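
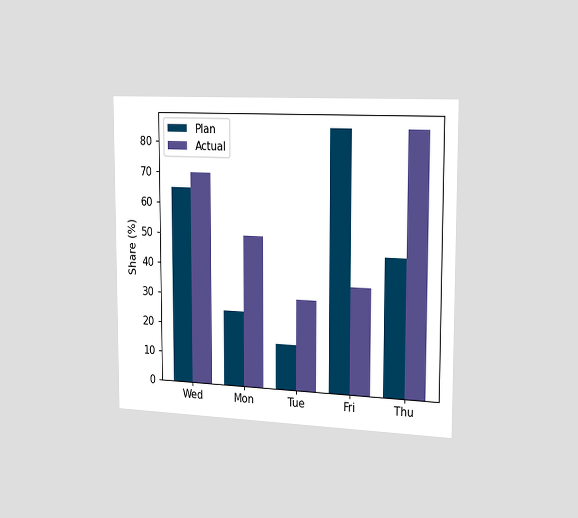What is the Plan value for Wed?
The chart is viewed slightly from the right. The Plan bar at Wed reaches 65% on the y-axis.

65%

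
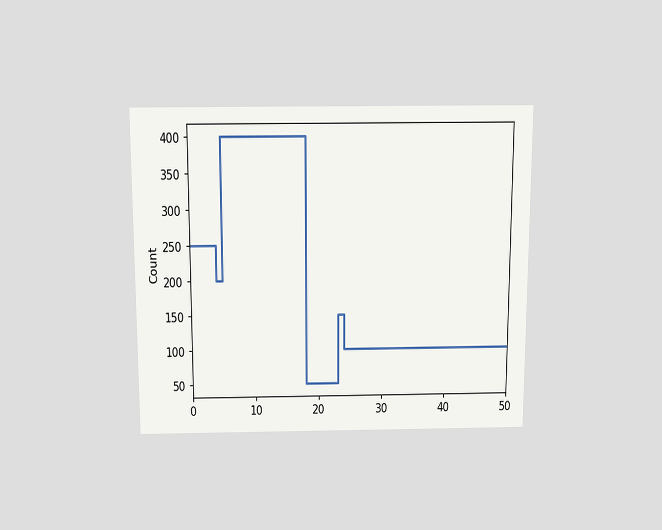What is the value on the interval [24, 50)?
100

The chart is viewed slightly from above. On [24, 50) the step sits at 100.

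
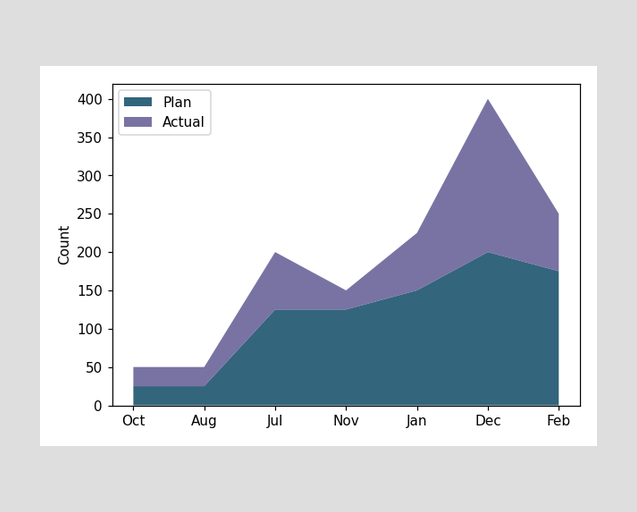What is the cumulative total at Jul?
200

The stacked total at Jul reaches 200.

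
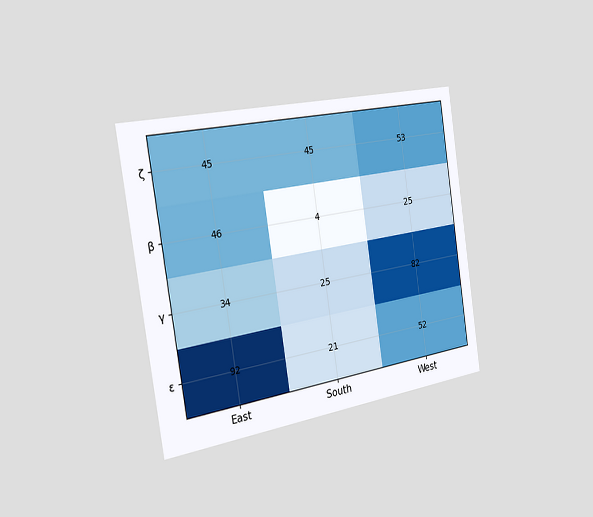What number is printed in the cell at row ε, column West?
52

The chart is tilted about 9° counter-clockwise and viewed slightly from the left. The (ε, West) cell reads 52.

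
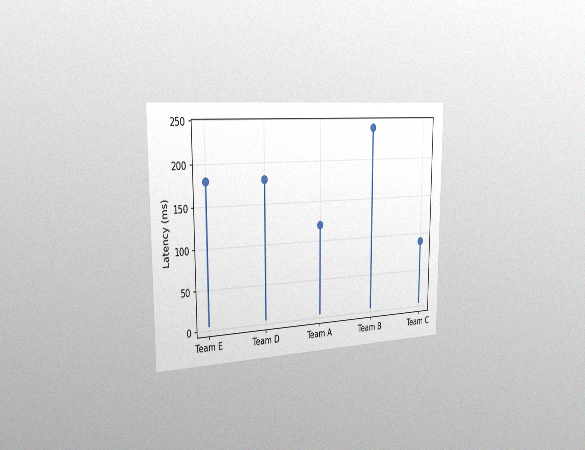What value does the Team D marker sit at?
The chart is viewed slightly from the left, with some photo noise. The Team D marker sits at 180ms.

180ms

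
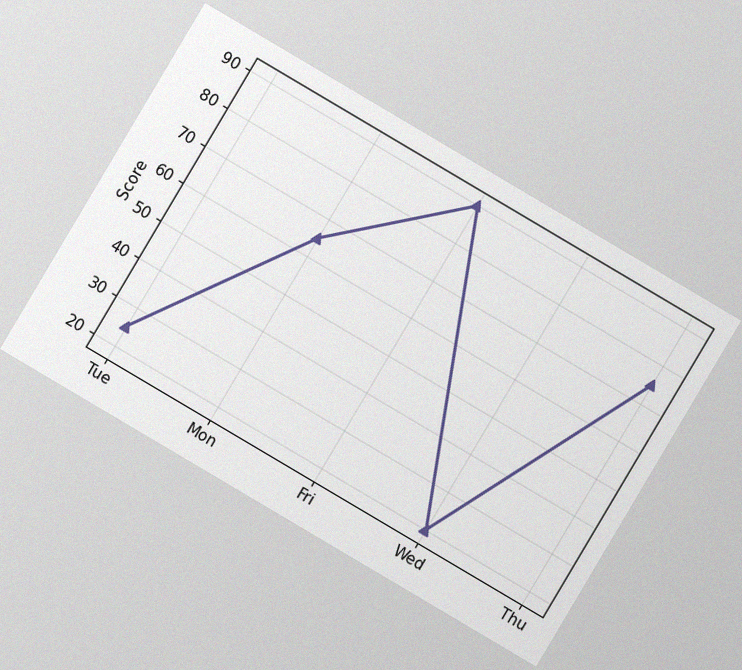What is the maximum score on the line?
The chart is tilted about 31° clockwise, with some photo noise. The highest point is at Fri, and reading across to the y-axis gives 90.

90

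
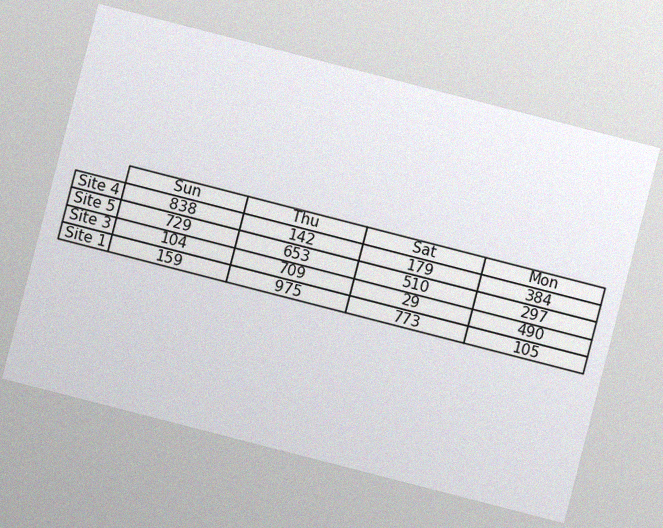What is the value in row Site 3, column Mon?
The chart is tilted about 14° clockwise, with some photo noise. The (Site 3, Mon) cell reads 490.

490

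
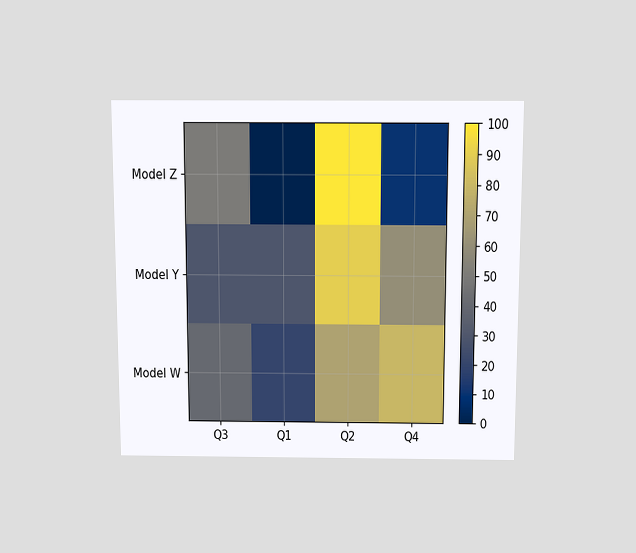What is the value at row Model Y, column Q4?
60

The chart is viewed slightly from above. Matching cell (Model Y, Q4) against the colorbar gives 60.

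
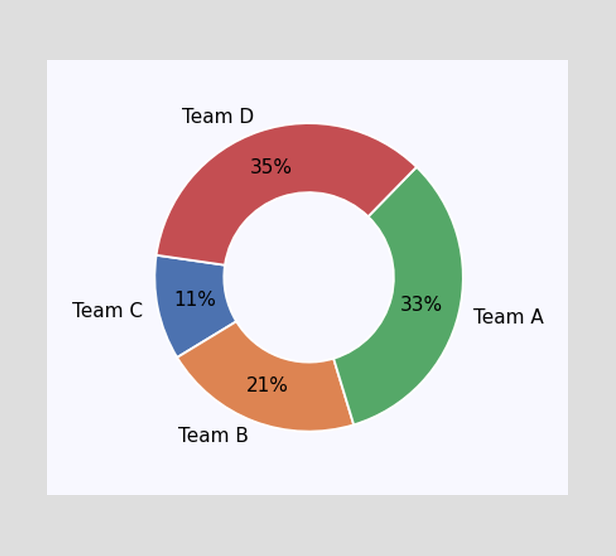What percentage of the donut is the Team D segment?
35%

The Team D segment takes up 35% of the ring.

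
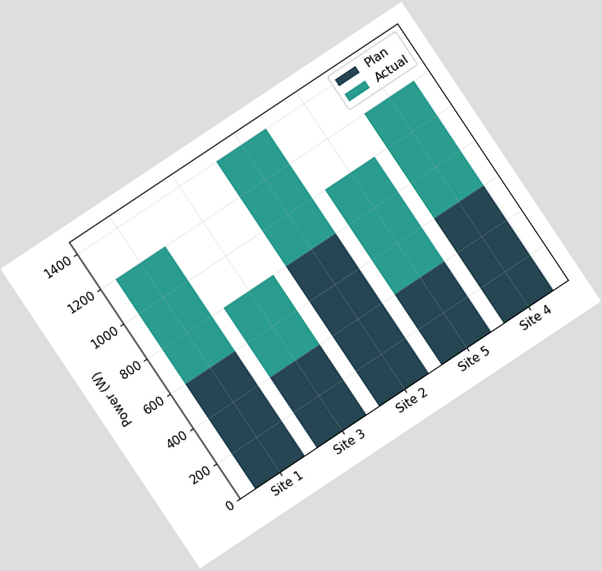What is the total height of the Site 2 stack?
1400W

The chart is tilted about 34° counter-clockwise. The Site 2 stack's top reaches 1400W on the y-axis.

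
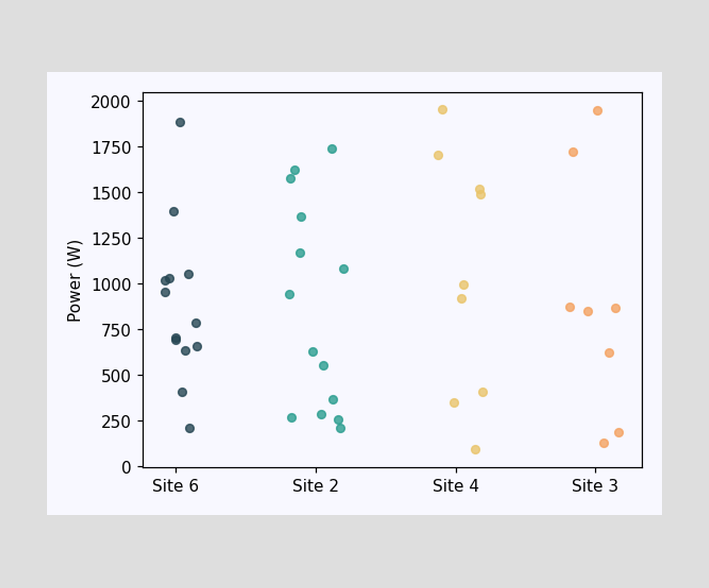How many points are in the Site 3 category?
Counting the markers in the Site 3 column gives 8.

8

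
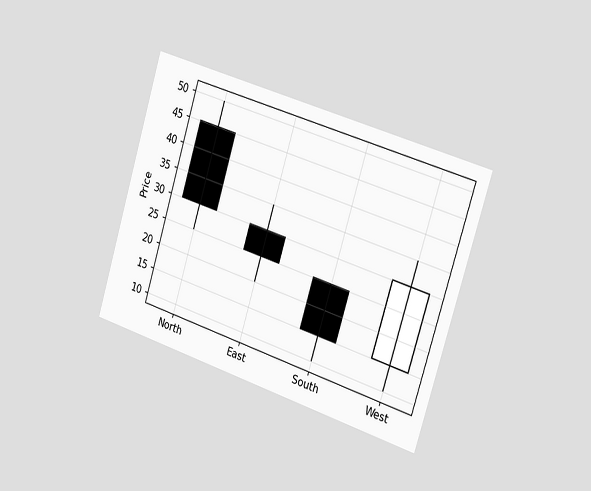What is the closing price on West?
30

The chart is tilted about 17° clockwise and viewed slightly from the right. The West candle closes at 30.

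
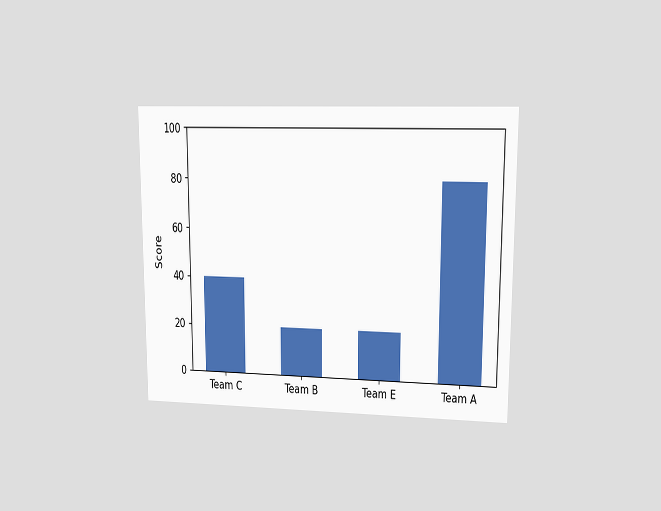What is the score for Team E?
The chart is viewed at a slight angle. Reading along the chart's y-axis, the Team E bar reaches 20.

20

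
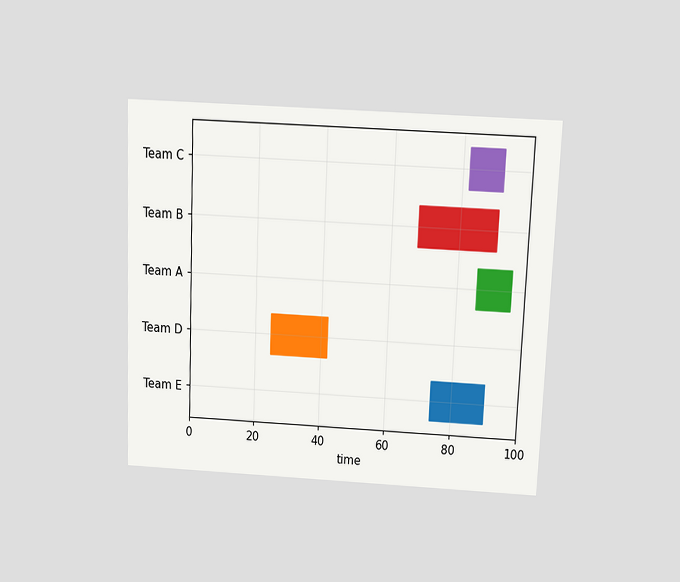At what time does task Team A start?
86

The chart is tilted about 2° clockwise and viewed slightly from above. The Team A bar begins at t=86.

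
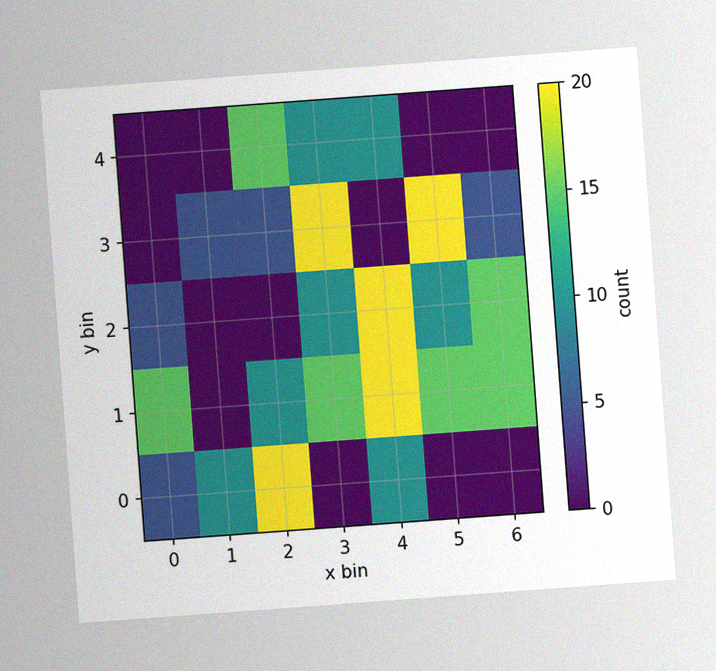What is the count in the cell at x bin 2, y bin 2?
The chart is tilted about 4° counter-clockwise, with some photo noise. Matching the cell (2, 2) against the colorbar gives 0.

0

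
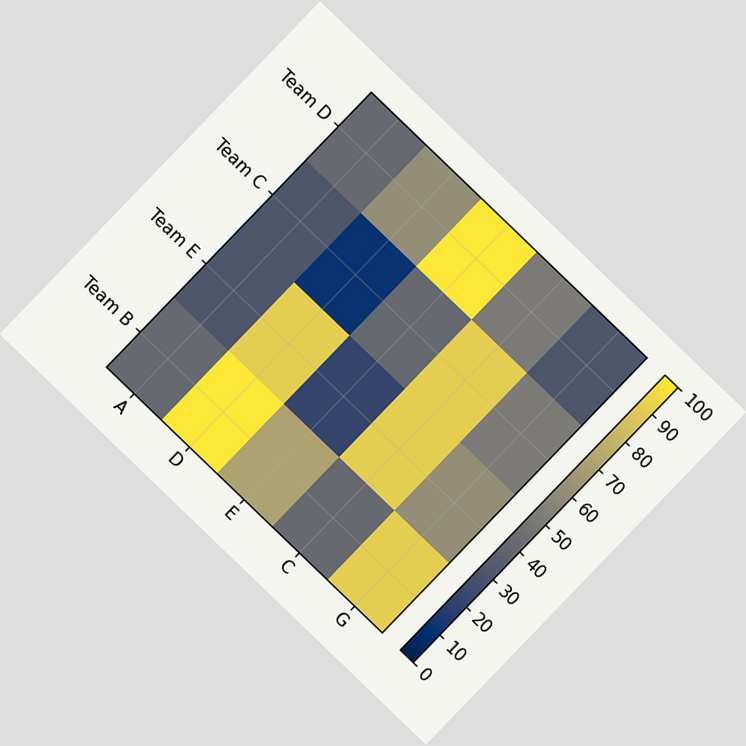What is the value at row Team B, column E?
The chart is tilted about 44° clockwise. Matching cell (Team B, E) against the colorbar gives 70.

70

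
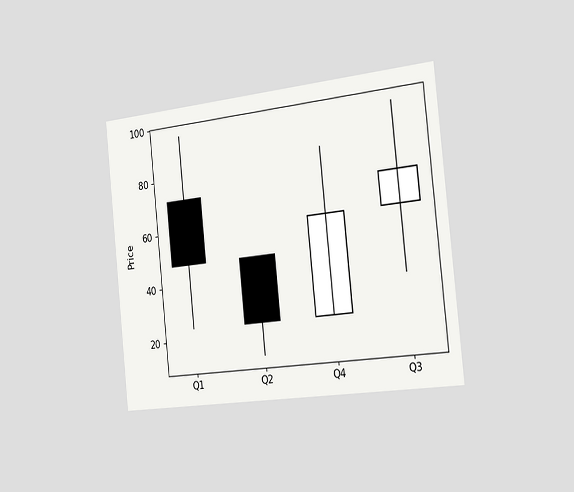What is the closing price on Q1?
The chart is tilted about 6° counter-clockwise and viewed slightly from the right. The Q1 candle closes at 48.

48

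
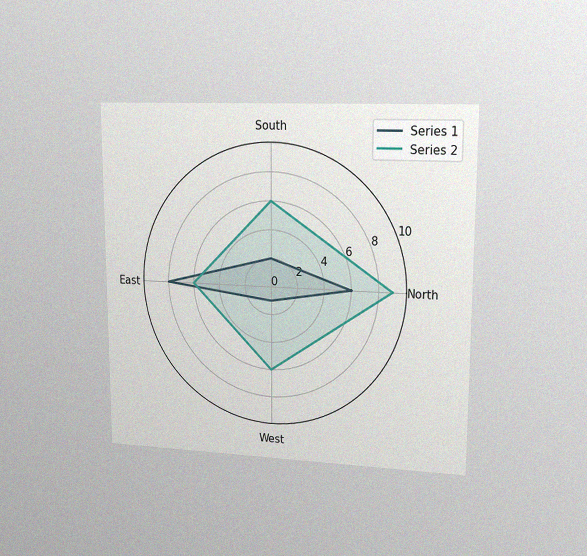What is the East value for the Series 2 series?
The chart is viewed slightly from the right, with some photo noise. On the East axis, Series 2 reaches 6.

6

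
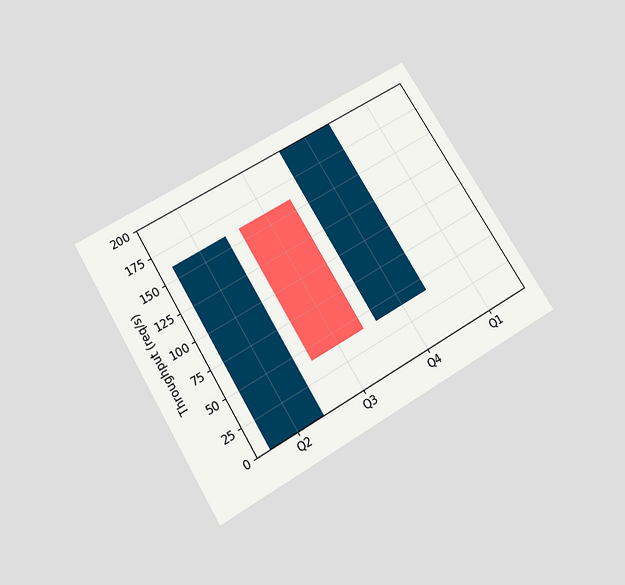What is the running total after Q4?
200req/s

The chart is tilted about 31° counter-clockwise and viewed slightly from below. After Q4 the running total reaches 200req/s.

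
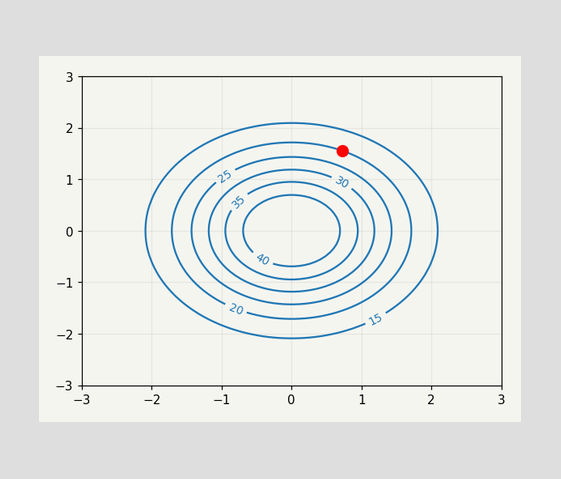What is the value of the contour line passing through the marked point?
20

The marked point sits on the contour labelled 20.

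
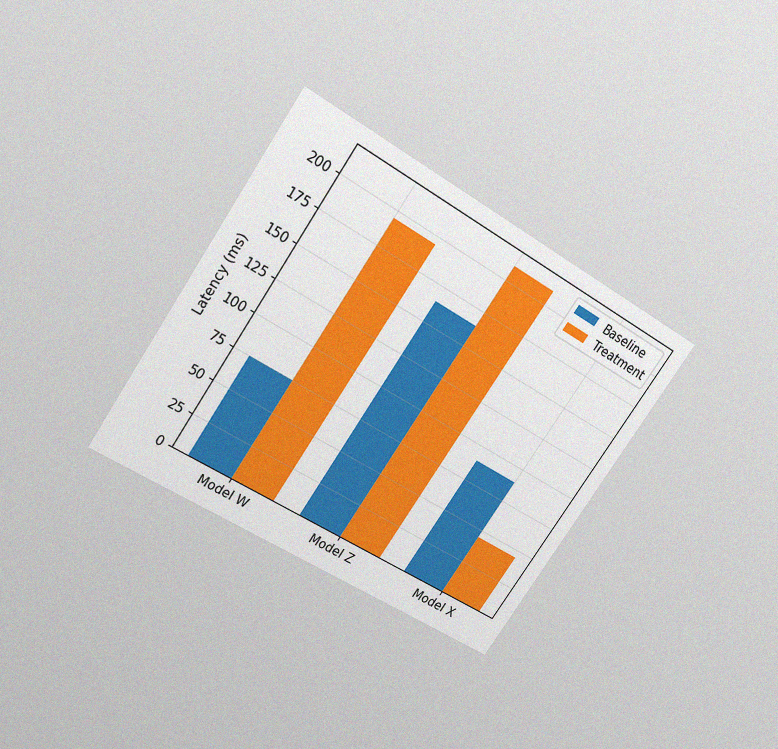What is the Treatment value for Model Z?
210ms

The chart is tilted about 34° clockwise and viewed slightly from above, with some photo noise. The Treatment bar at Model Z reaches 210ms on the y-axis.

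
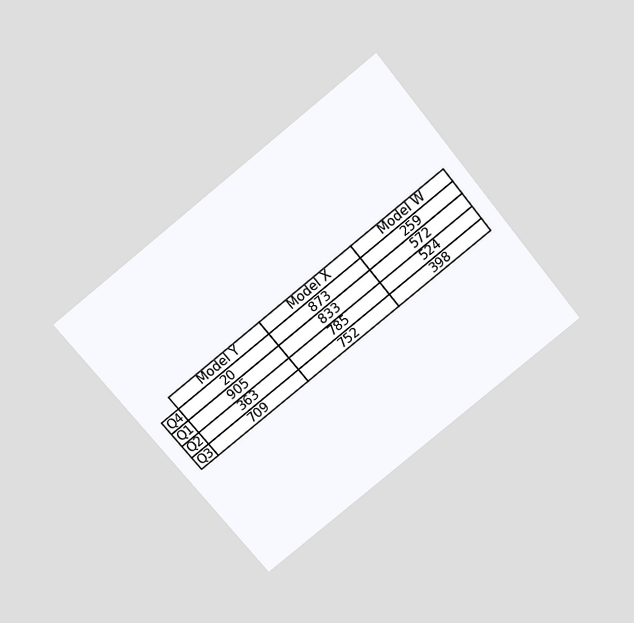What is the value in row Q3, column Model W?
The chart is tilted about 39° counter-clockwise and viewed slightly from above. The (Q3, Model W) cell reads 398.

398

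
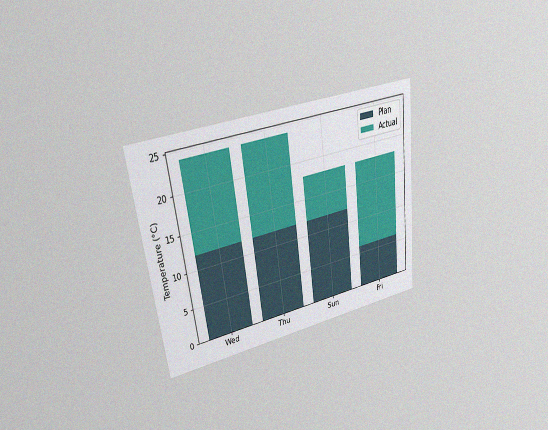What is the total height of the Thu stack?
The chart is tilted about 7° counter-clockwise and viewed at a slight angle, with some photo noise. The Thu stack's top reaches 24°C on the y-axis.

24°C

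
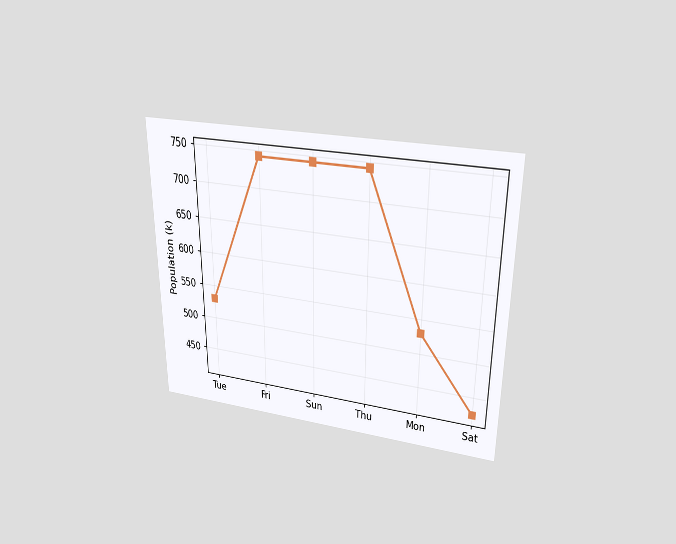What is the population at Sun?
742k

The chart is viewed slightly from above. At Sun, the line is at 742k.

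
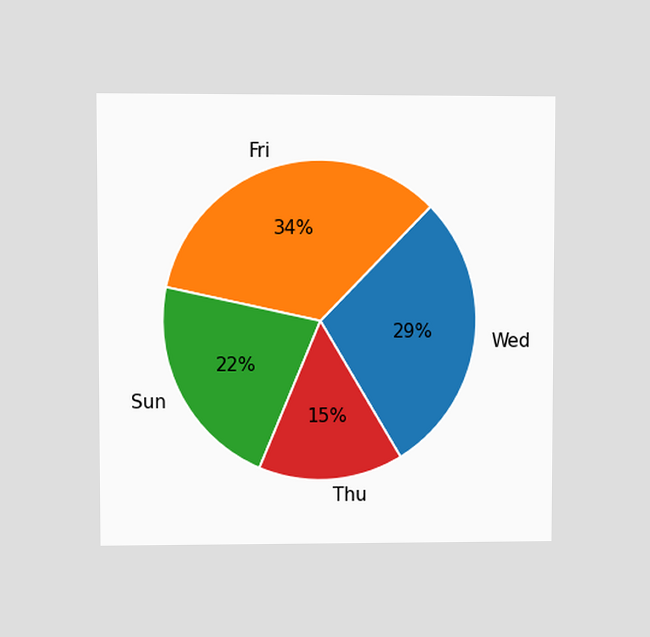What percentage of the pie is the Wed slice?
29%

The chart is viewed at a slight angle. The Wed slice takes up 29% of the pie.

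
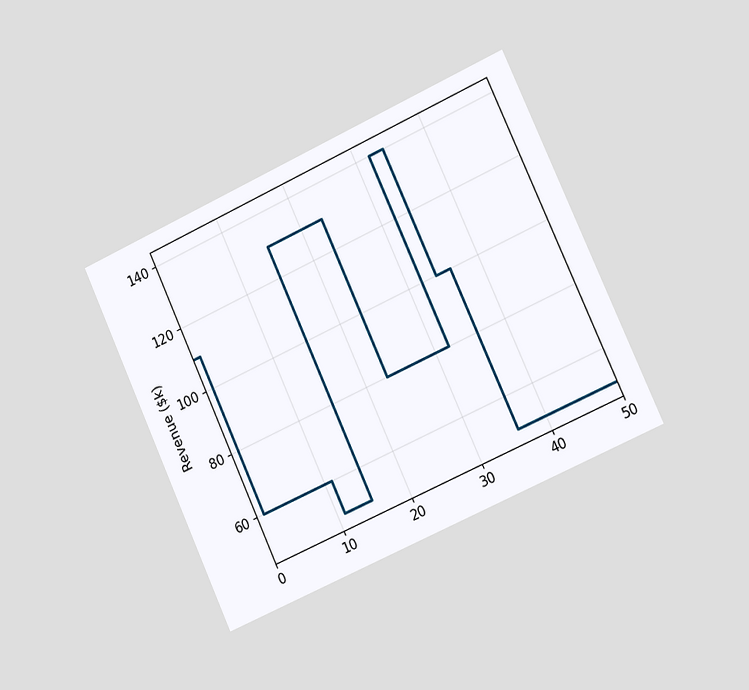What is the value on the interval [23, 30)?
$80k

The chart is tilted about 24° counter-clockwise and viewed slightly from the right. On [23, 30) the step sits at $80k.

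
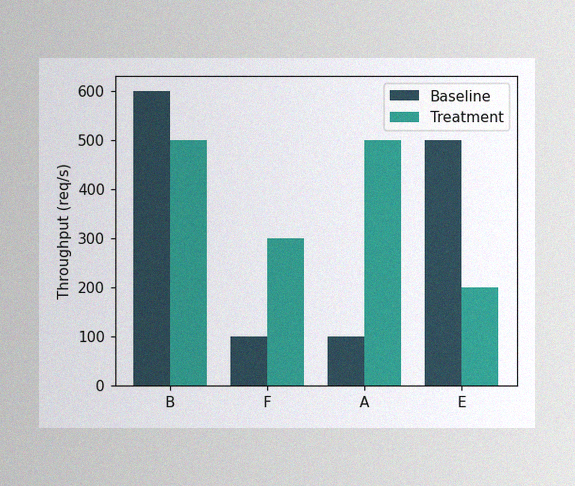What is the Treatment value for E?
200req/s

The image has some photo noise and uneven lighting. The Treatment bar at E reaches 200req/s on the y-axis.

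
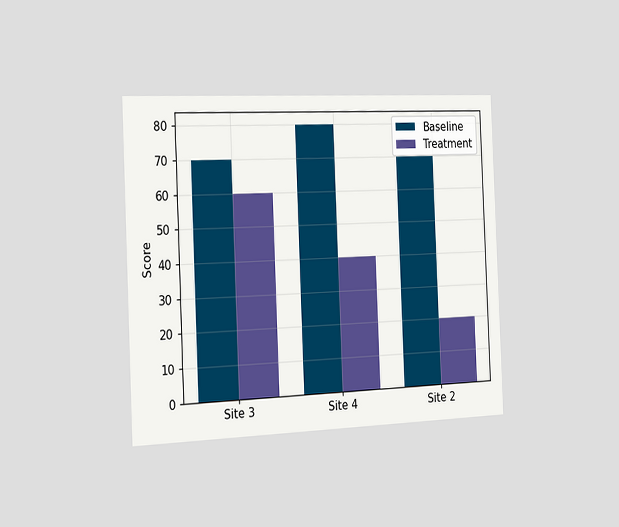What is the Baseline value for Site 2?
70

The chart is tilted about 2° counter-clockwise and viewed slightly from the left. The Baseline bar at Site 2 reaches 70 on the y-axis.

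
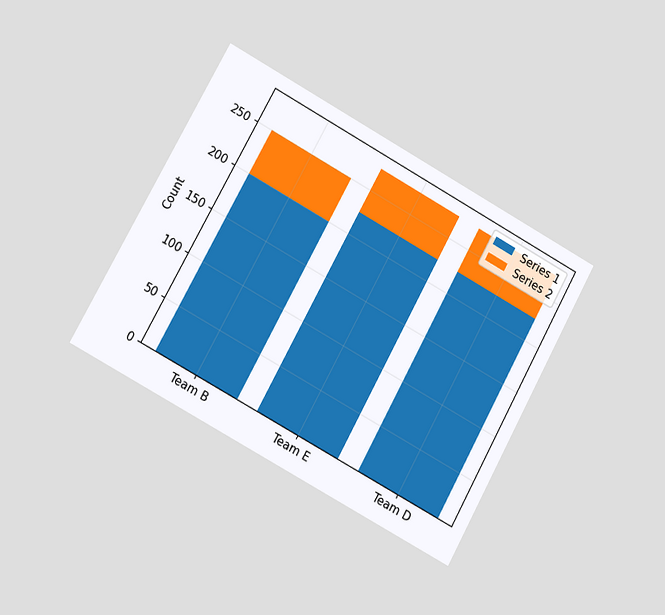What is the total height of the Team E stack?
The chart is tilted about 29° clockwise and viewed at a slight angle. The Team E stack's top reaches 275 on the y-axis.

275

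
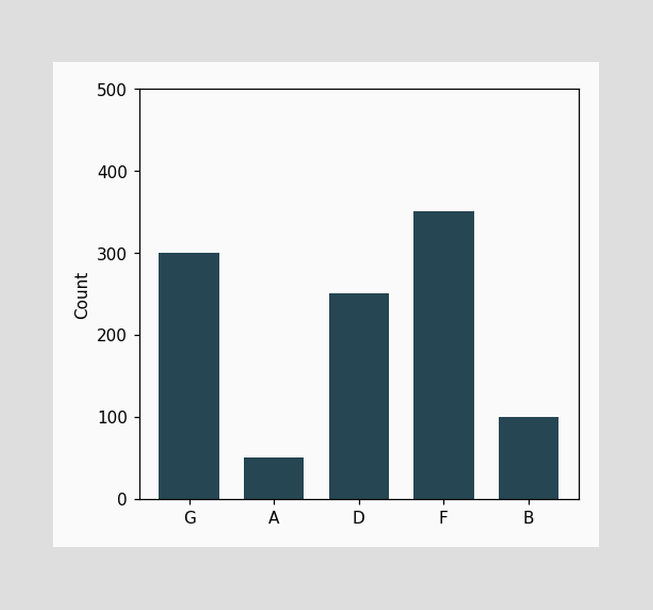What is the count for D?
250

Reading along the chart's y-axis, the D bar reaches 250.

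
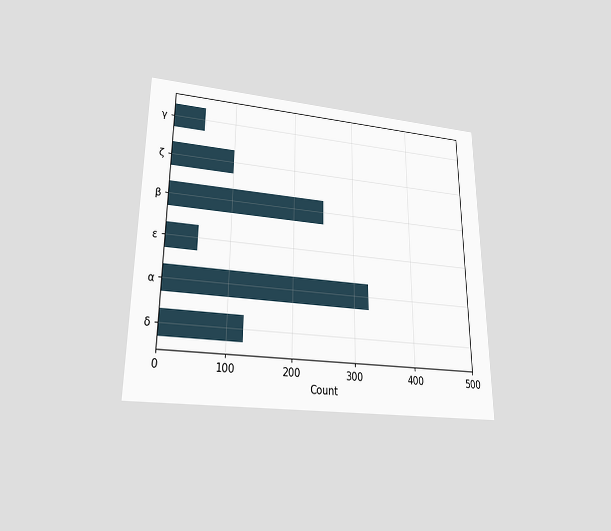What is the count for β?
250

The chart is viewed slightly from below. Reading along the chart's x-axis, the β bar reaches 250.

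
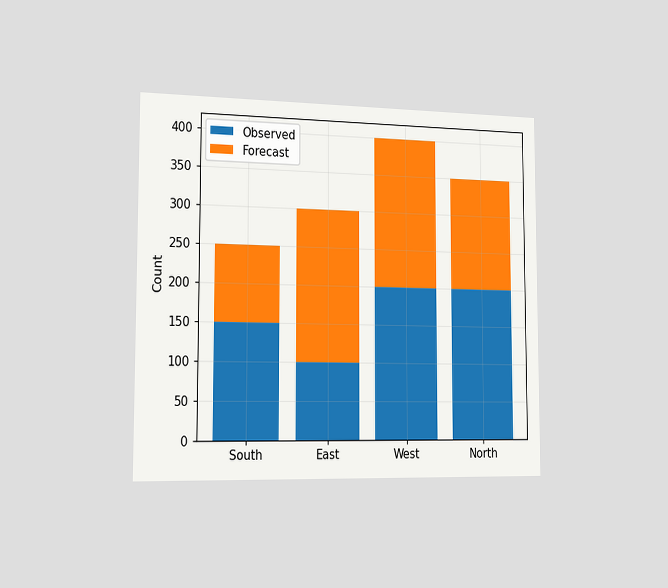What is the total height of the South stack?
250

The chart is viewed slightly from the left. The South stack's top reaches 250 on the y-axis.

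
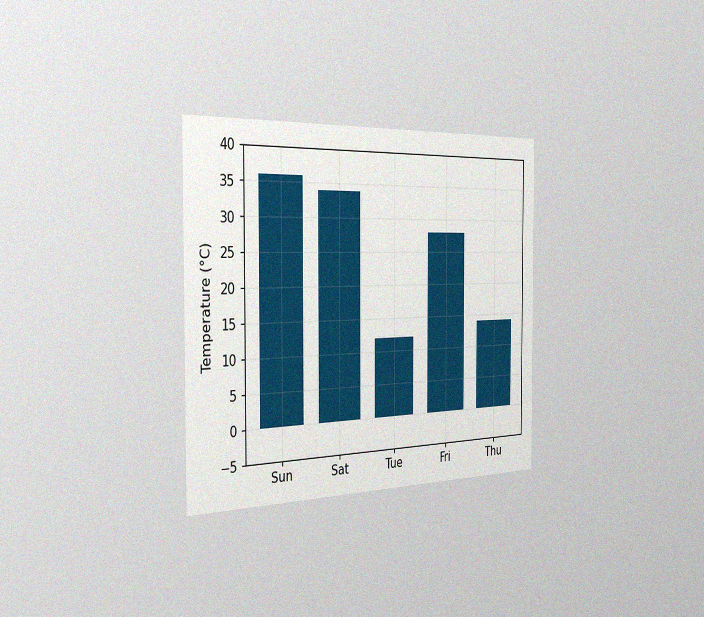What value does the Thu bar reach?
The chart is viewed slightly from the left, with some photo noise. Reading along the chart's y-axis, the Thu bar reaches 14°C.

14°C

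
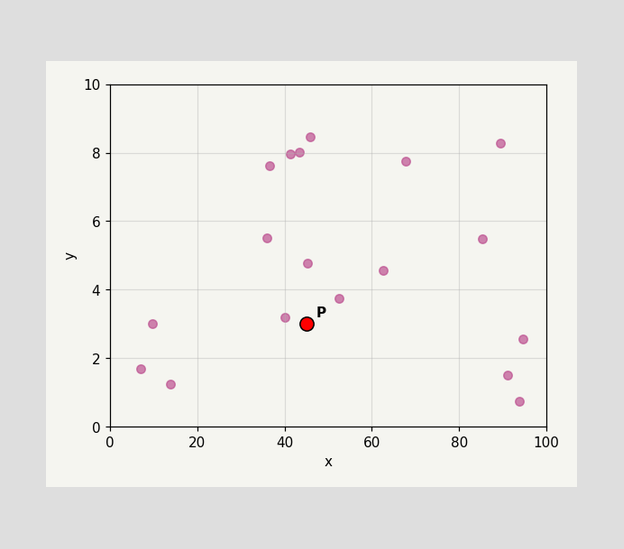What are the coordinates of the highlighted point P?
Following the gridlines from P to each axis, P sits at (45, 3).

(45, 3)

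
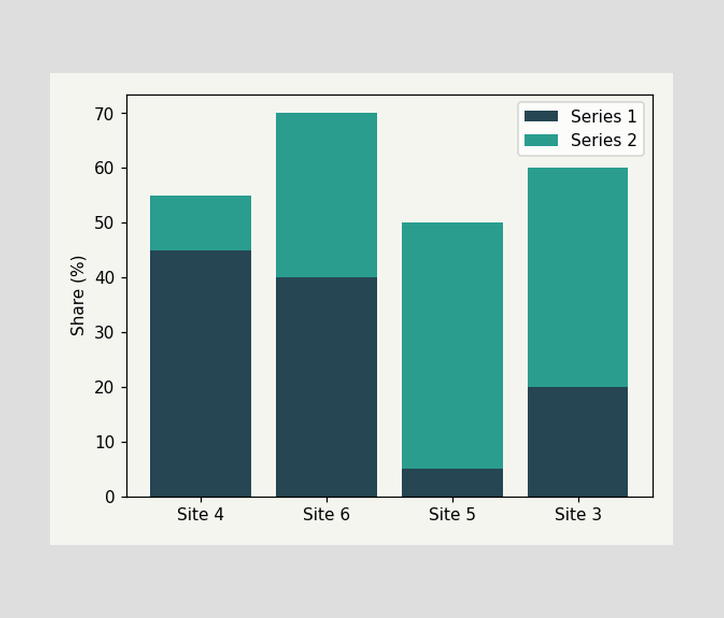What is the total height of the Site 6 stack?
70%

The Site 6 stack's top reaches 70% on the y-axis.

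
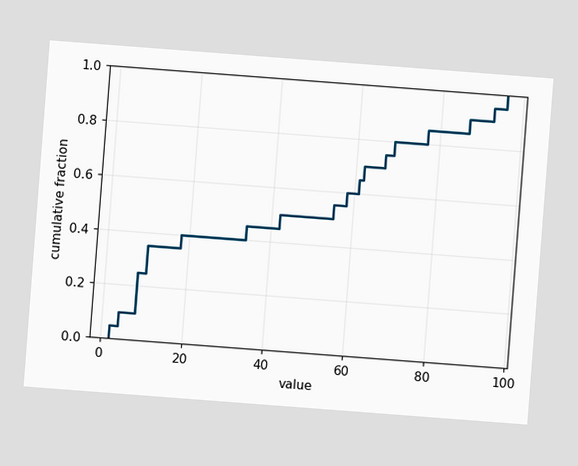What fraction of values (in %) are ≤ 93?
The chart is tilted about 4° clockwise. At x=93 the ECDF step is at 95%.

95%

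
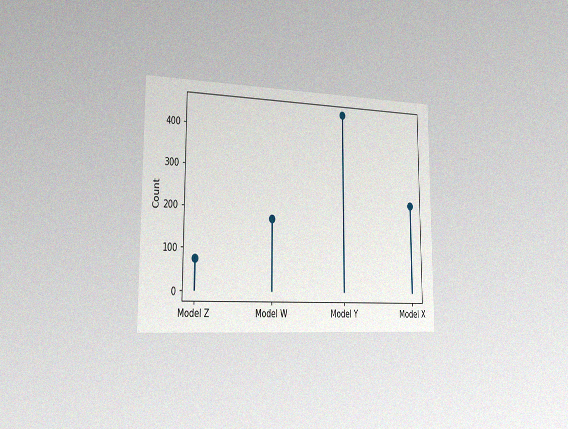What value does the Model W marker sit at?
The chart is viewed slightly from the left, with some photo noise. The Model W marker sits at 175.

175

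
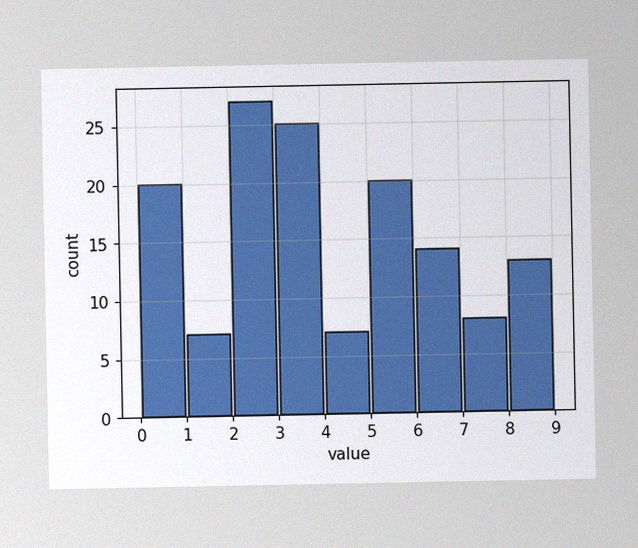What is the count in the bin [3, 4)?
The image has some photo noise and uneven lighting. The [3, 4) bin has height 25.

25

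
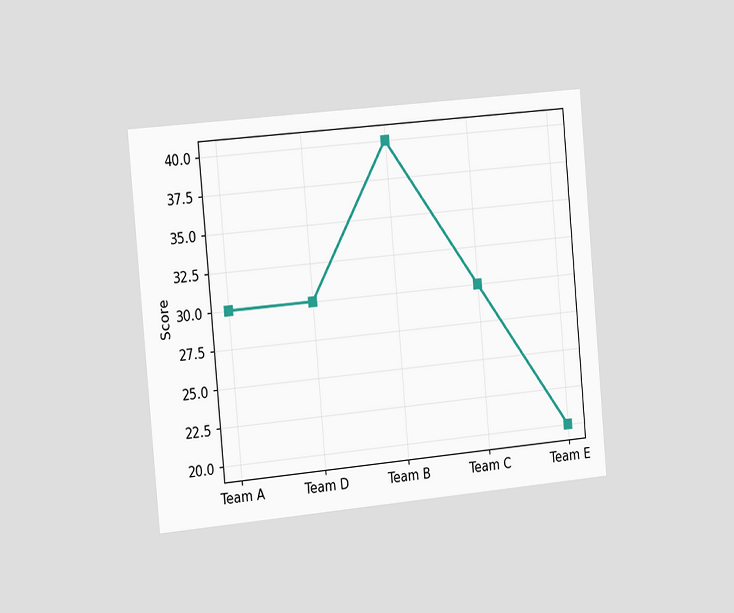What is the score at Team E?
20

The chart is tilted about 5° counter-clockwise and viewed slightly from the left. At Team E, the line is at 20.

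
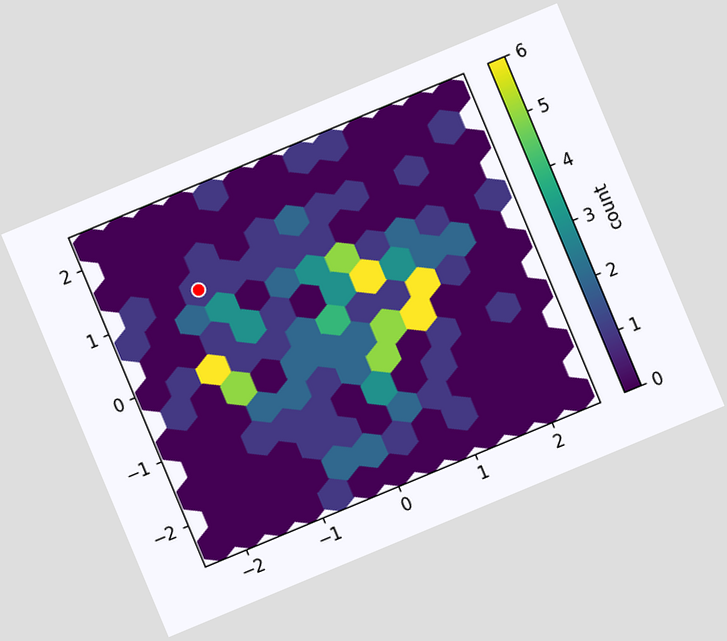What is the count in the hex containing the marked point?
1

The chart is tilted about 23° counter-clockwise. The marked hex reads 1 on the colorbar.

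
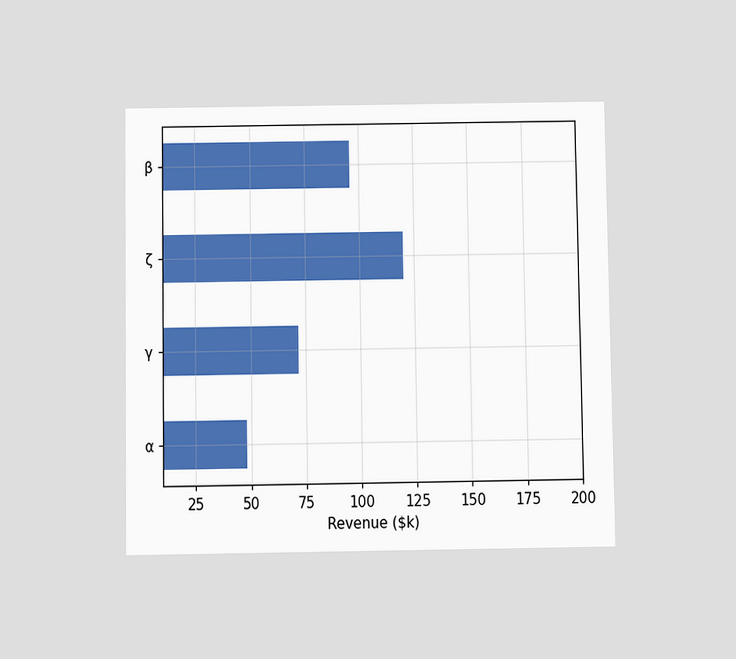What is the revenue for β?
$96k

The chart is viewed slightly from below. Reading along the chart's x-axis, the β bar reaches $96k.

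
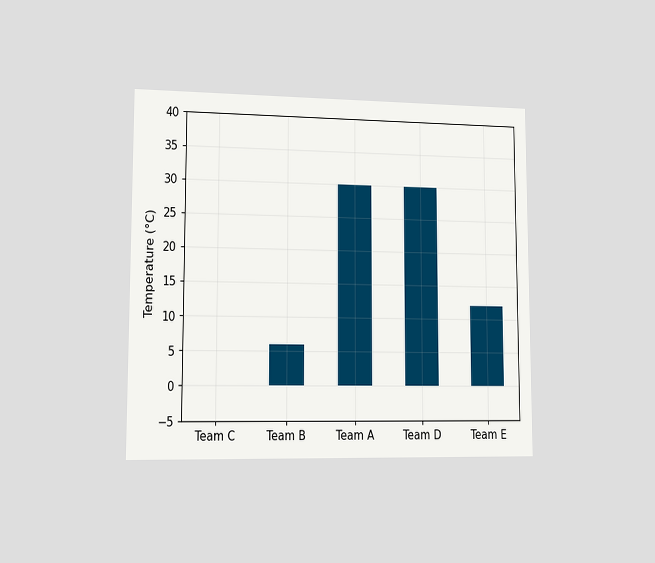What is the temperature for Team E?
12°C

The chart is viewed slightly from the left. Reading along the chart's y-axis, the Team E bar reaches 12°C.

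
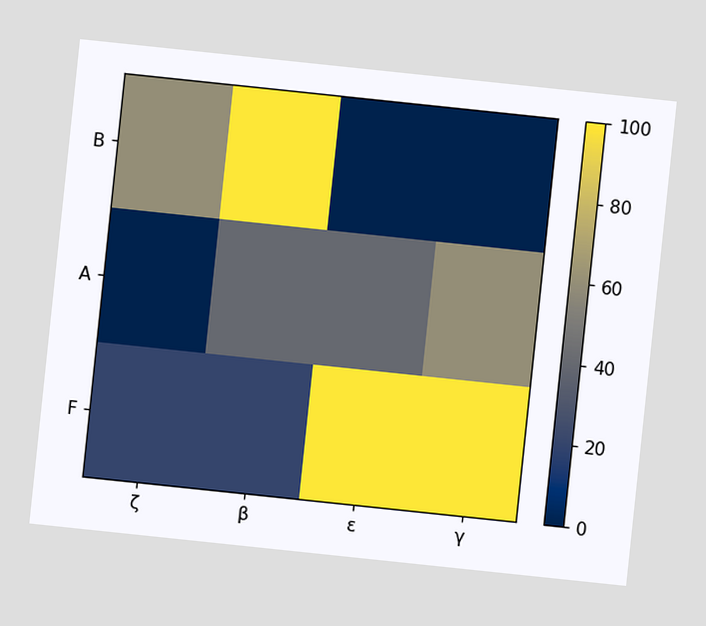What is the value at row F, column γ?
100

The chart is tilted about 6° clockwise. Matching cell (F, γ) against the colorbar gives 100.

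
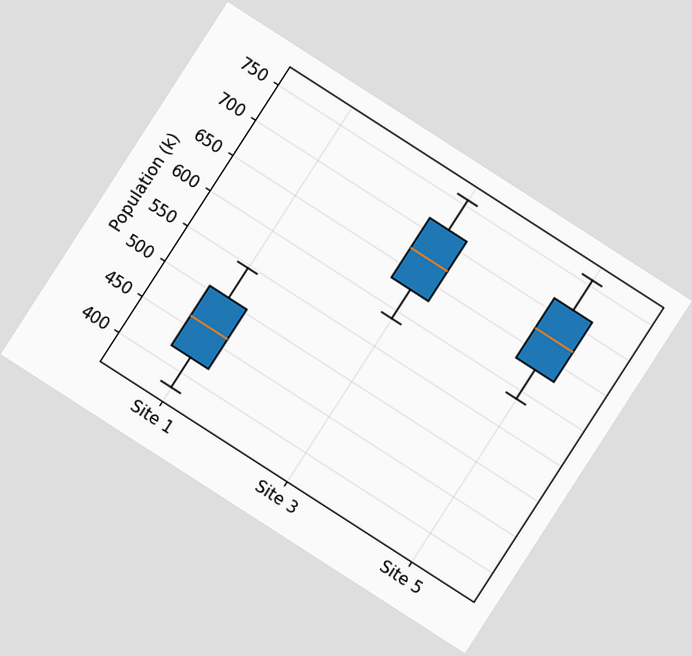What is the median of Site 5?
672k

The chart is tilted about 33° clockwise. The median line in the Site 5 box sits at 672k.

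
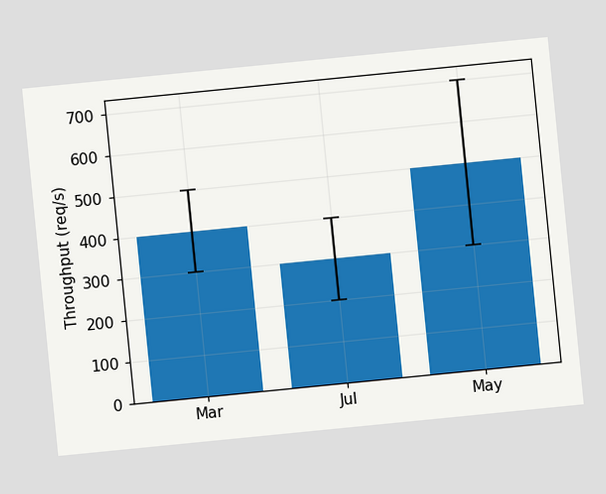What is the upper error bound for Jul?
The chart is tilted about 6° counter-clockwise. The Jul bar's upper whisker reaches 400req/s.

400req/s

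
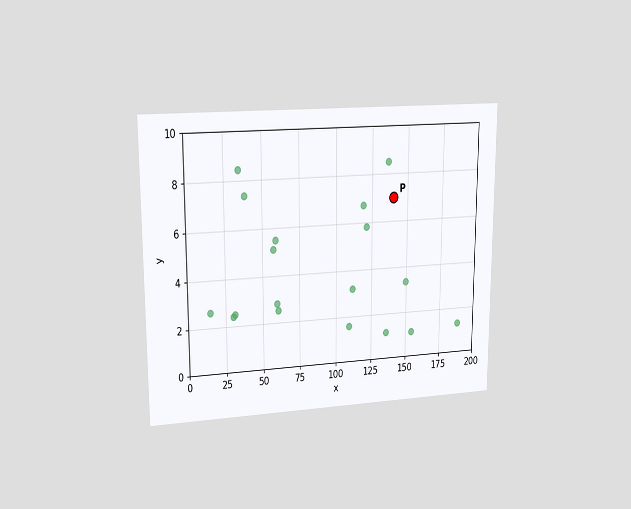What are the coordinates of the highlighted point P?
(140, 7)

The chart is viewed at a slight angle. Following the gridlines from P to each axis, P sits at (140, 7).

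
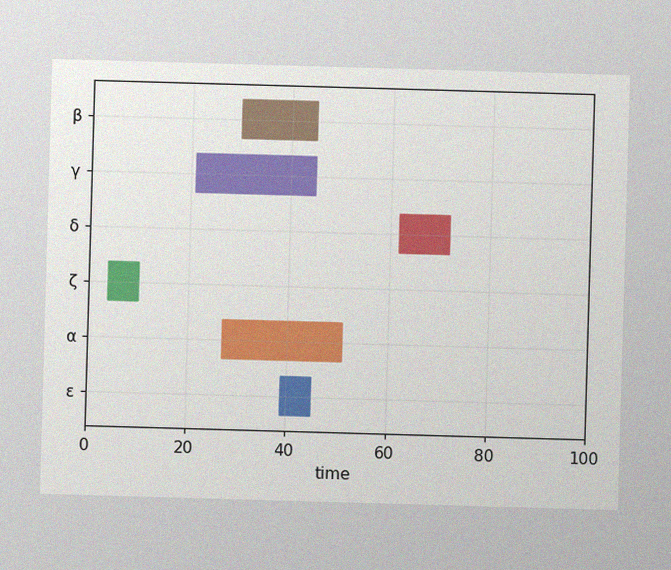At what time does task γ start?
The image has some photo noise and uneven lighting. The γ bar begins at t=21.

21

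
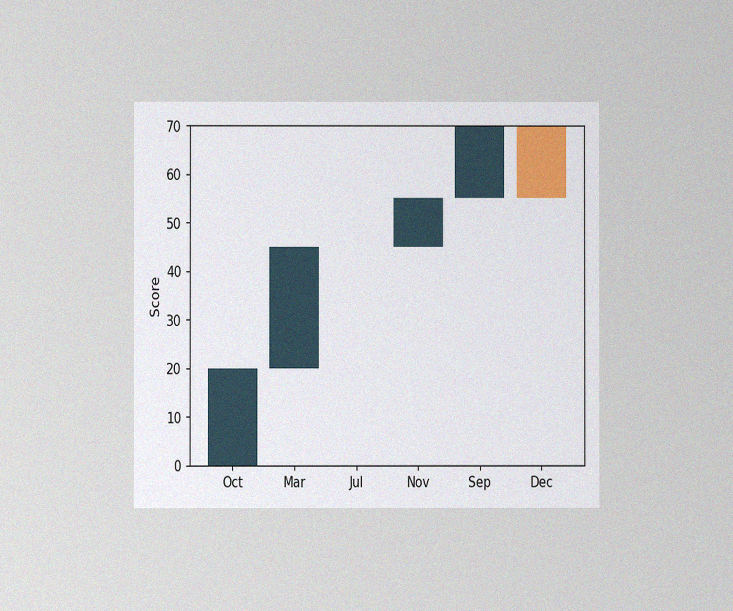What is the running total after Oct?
20

The chart is viewed at a slight angle, with some photo noise. After Oct the running total reaches 20.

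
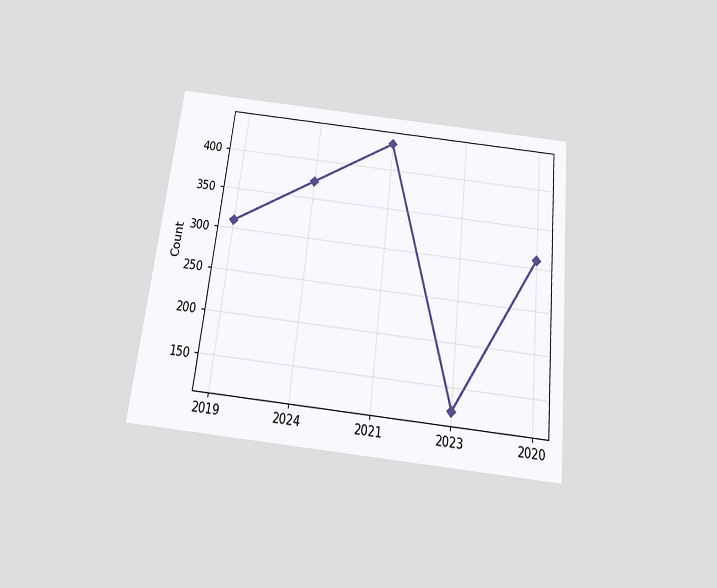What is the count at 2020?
The chart is tilted about 6° clockwise and viewed slightly from below. At 2020, the line is at 310.

310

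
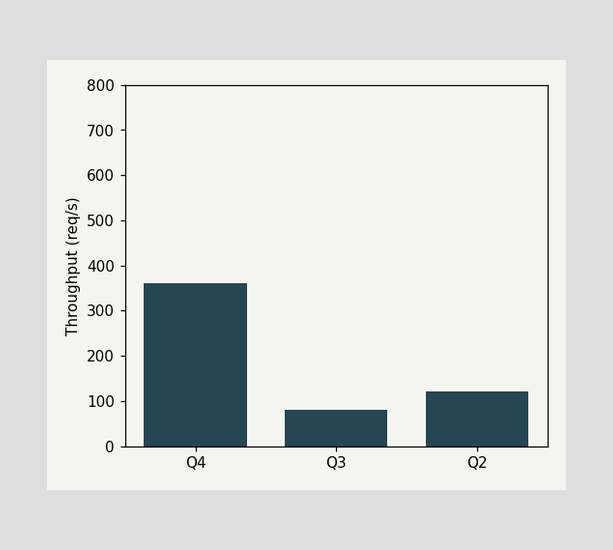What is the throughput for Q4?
360req/s

Reading along the chart's y-axis, the Q4 bar reaches 360req/s.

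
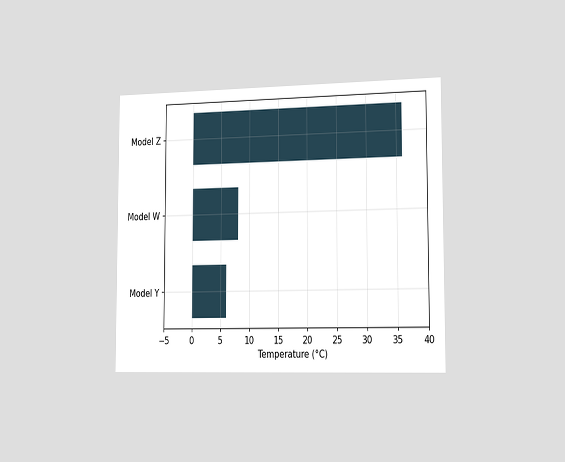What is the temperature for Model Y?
The chart is viewed slightly from the right. Reading along the chart's x-axis, the Model Y bar reaches 6°C.

6°C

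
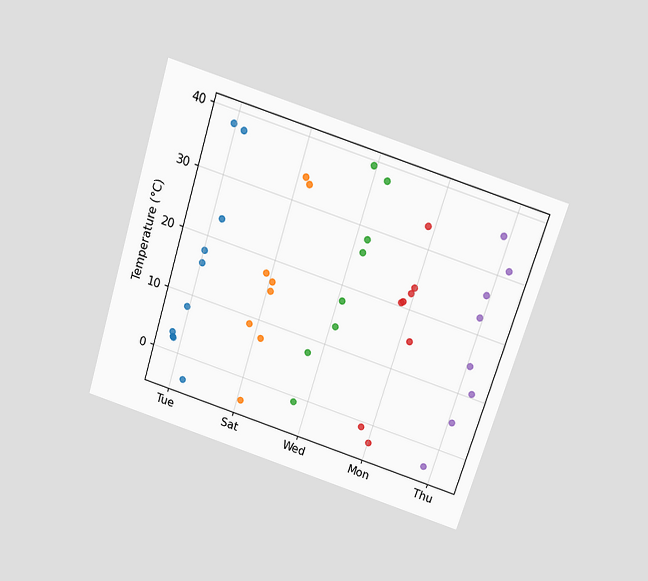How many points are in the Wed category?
8

The chart is tilted about 17° clockwise and viewed slightly from above. Counting the markers in the Wed column gives 8.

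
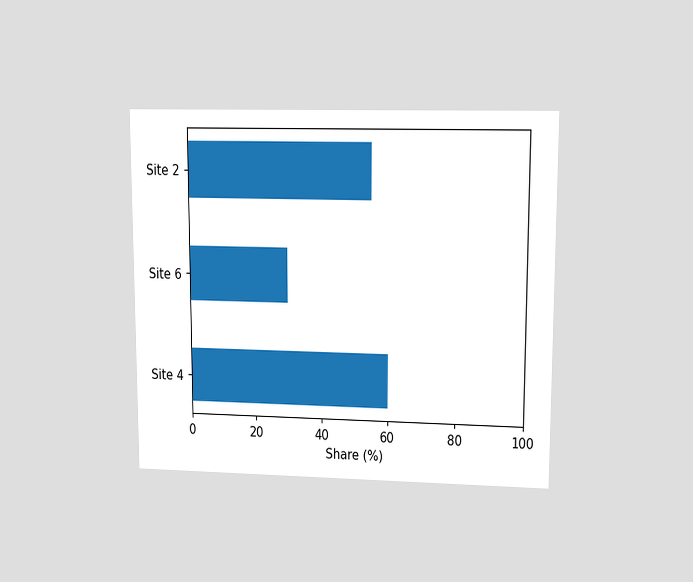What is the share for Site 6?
30%

The chart is viewed at a slight angle. Reading along the chart's x-axis, the Site 6 bar reaches 30%.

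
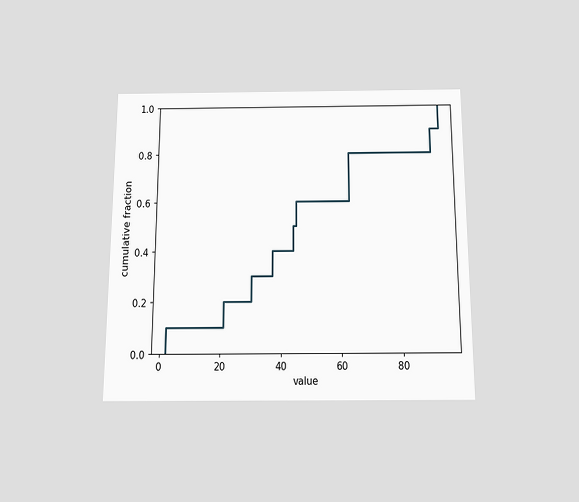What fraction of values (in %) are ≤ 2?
10%

The chart is viewed slightly from below. At x=2 the ECDF step is at 10%.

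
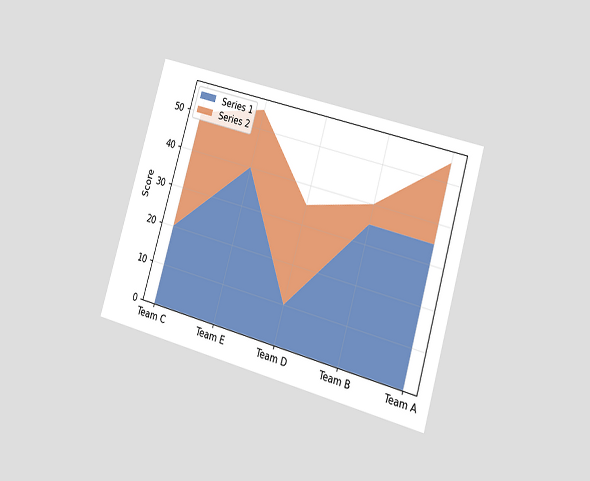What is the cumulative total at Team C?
50

The chart is tilted about 16° clockwise and viewed slightly from the right. The stacked total at Team C reaches 50.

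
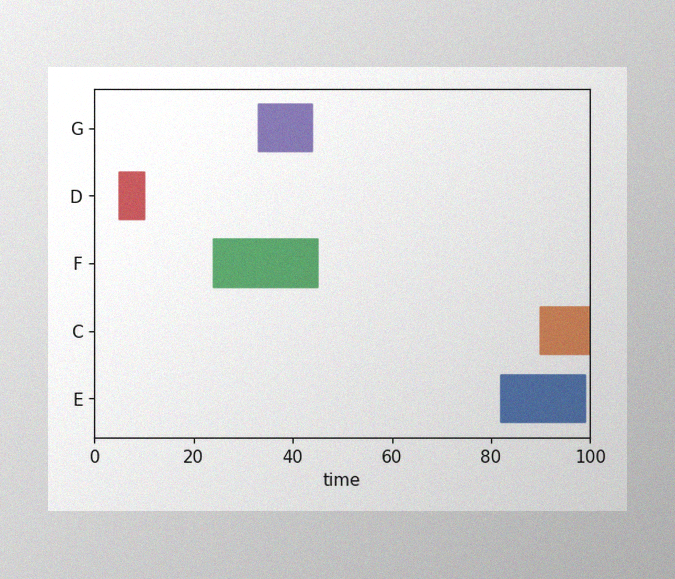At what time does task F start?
The image has some photo noise and uneven lighting. The F bar begins at t=24.

24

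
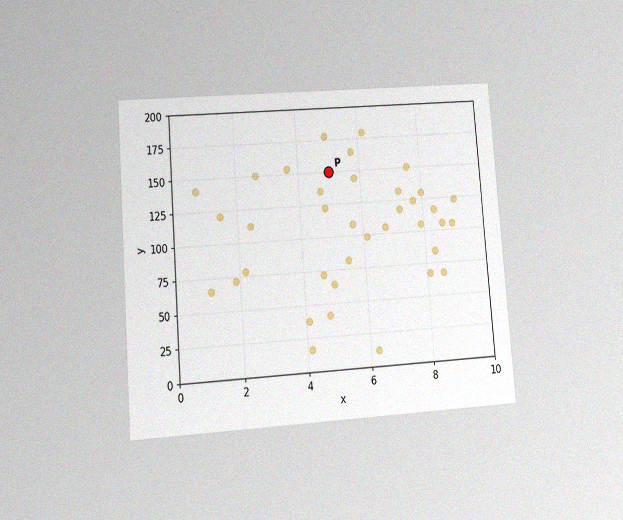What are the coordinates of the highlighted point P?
The chart is tilted about 4° counter-clockwise and viewed at a slight angle, with some photo noise. Following the gridlines from P to each axis, P sits at (5, 150).

(5, 150)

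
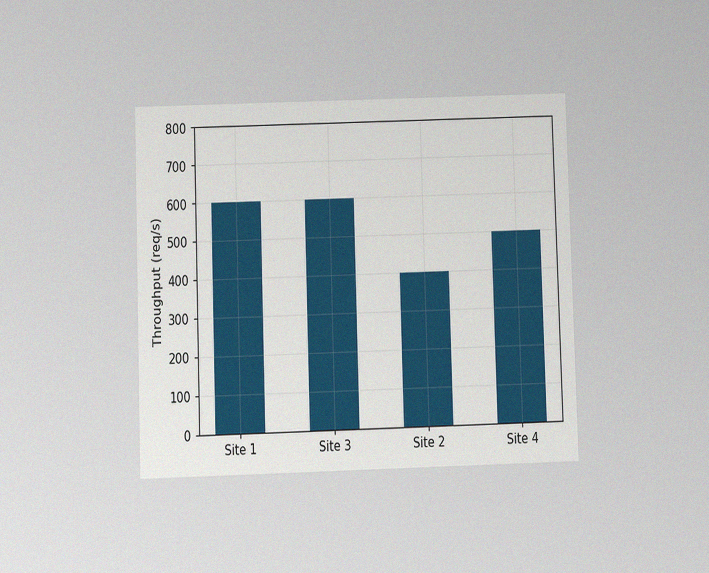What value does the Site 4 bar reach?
The chart is viewed slightly from below, with some photo noise. Reading along the chart's y-axis, the Site 4 bar reaches 500req/s.

500req/s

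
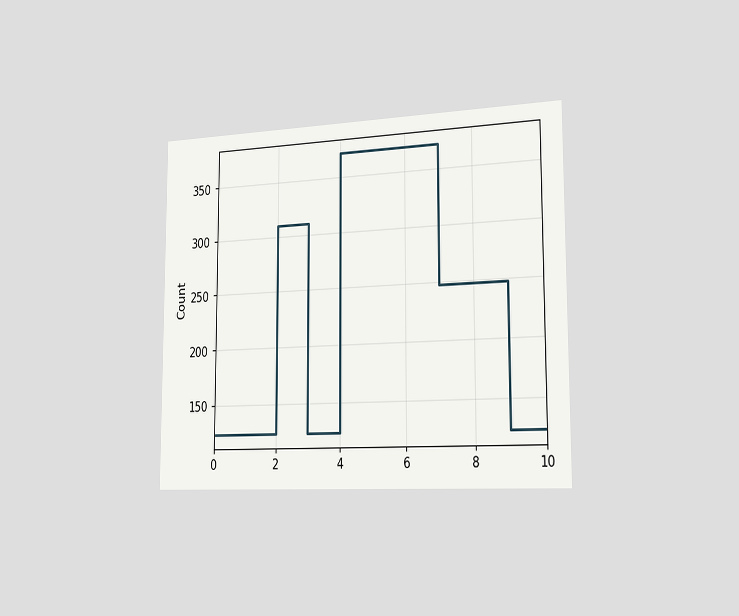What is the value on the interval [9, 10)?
The chart is viewed slightly from the right. On [9, 10) the step sits at 124.

124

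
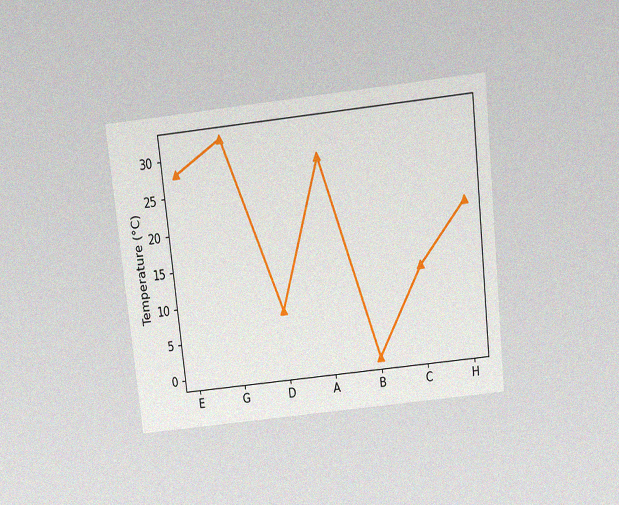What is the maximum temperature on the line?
32°C

The chart is tilted about 6° counter-clockwise and viewed slightly from above, with some photo noise. The highest point is at G, and reading across to the y-axis gives 32°C.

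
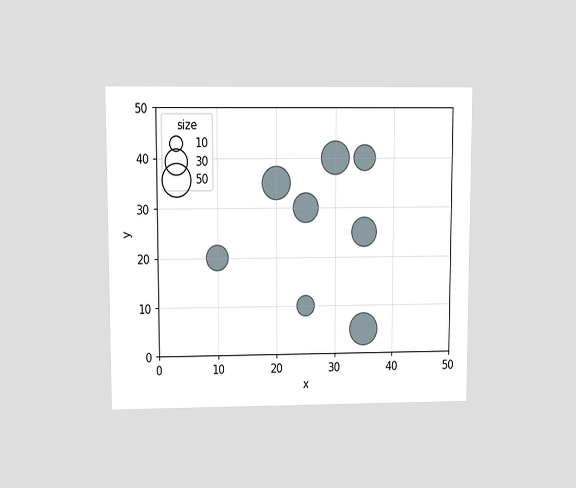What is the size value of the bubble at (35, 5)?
50

The chart is viewed at a slight angle. Matching the bubble at (35, 5) against the size legend gives 50.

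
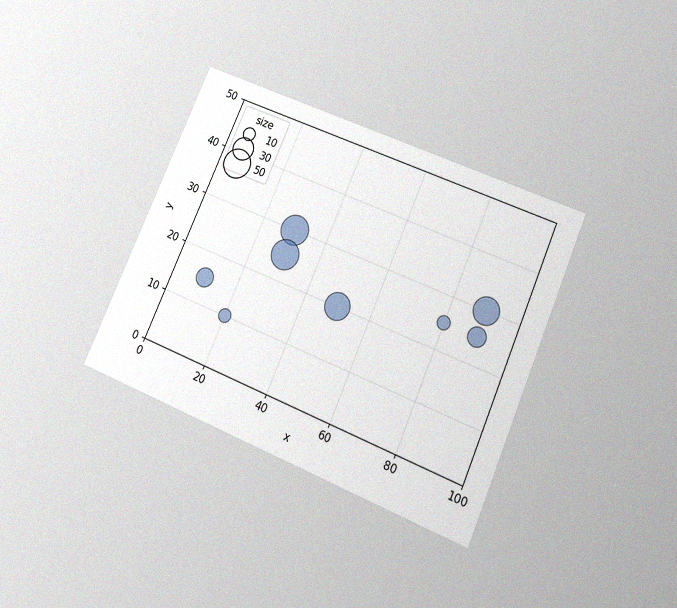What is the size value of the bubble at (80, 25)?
10

The chart is tilted about 23° clockwise and viewed slightly from below, with some photo noise. Matching the bubble at (80, 25) against the size legend gives 10.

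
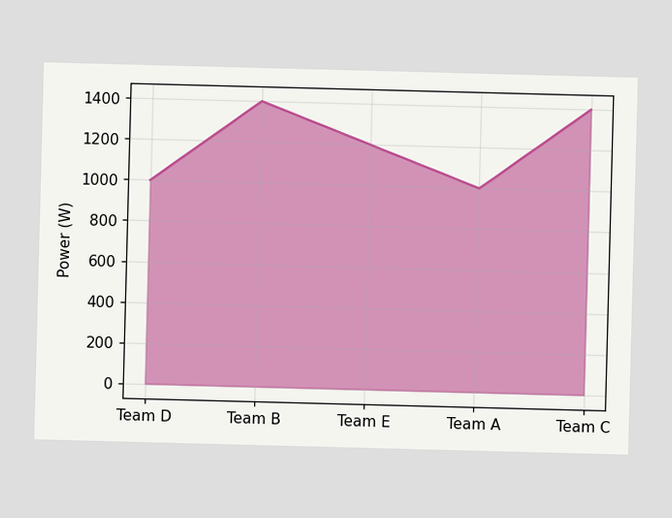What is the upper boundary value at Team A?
At Team A the upper boundary is at 1000W.

1000W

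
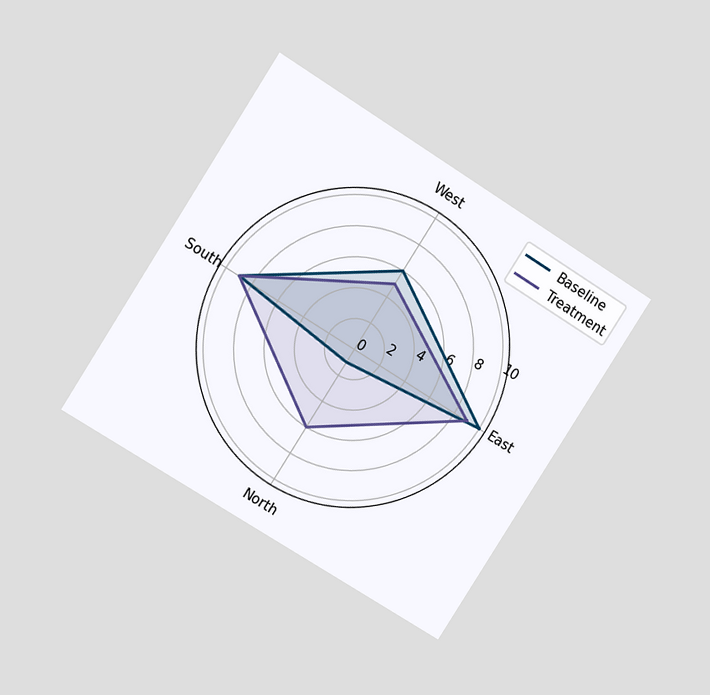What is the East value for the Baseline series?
The chart is tilted about 33° clockwise and viewed at a slight angle. On the East axis, Baseline reaches 10.

10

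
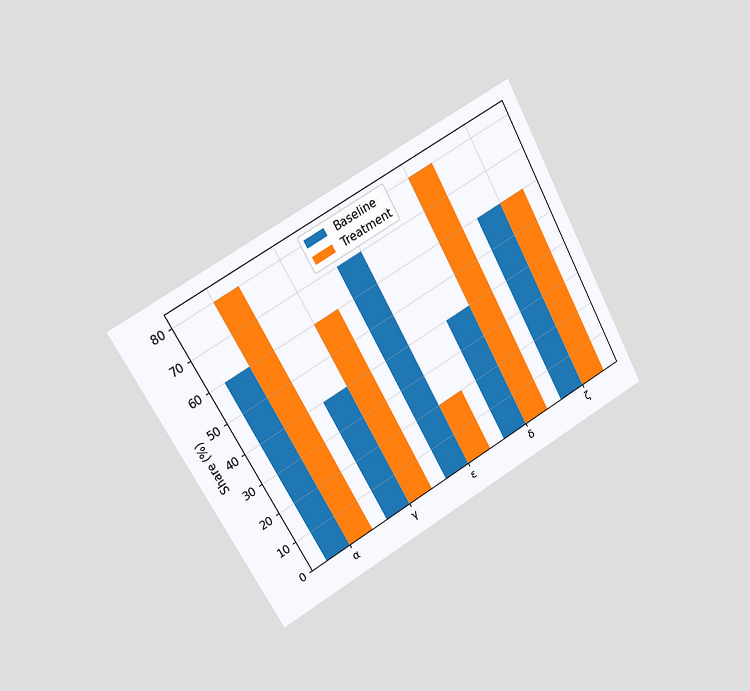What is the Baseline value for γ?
The chart is tilted about 29° counter-clockwise and viewed slightly from the left. The Baseline bar at γ reaches 40% on the y-axis.

40%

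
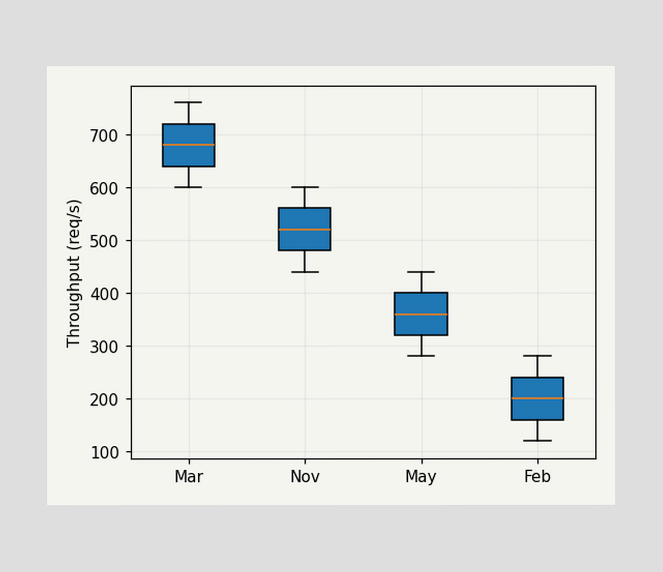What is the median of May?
The median line in the May box sits at 360req/s.

360req/s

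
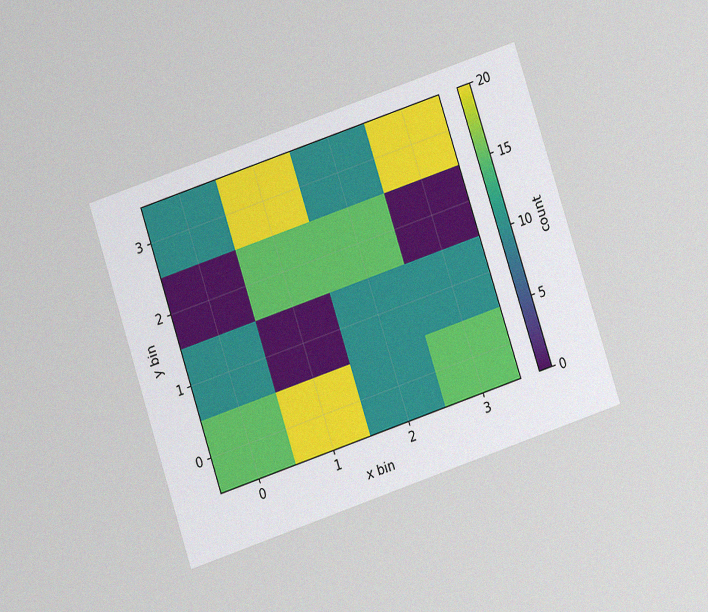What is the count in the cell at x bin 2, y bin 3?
The chart is tilted about 18° counter-clockwise and viewed at a slight angle, with some photo noise. Matching the cell (2, 3) against the colorbar gives 10.

10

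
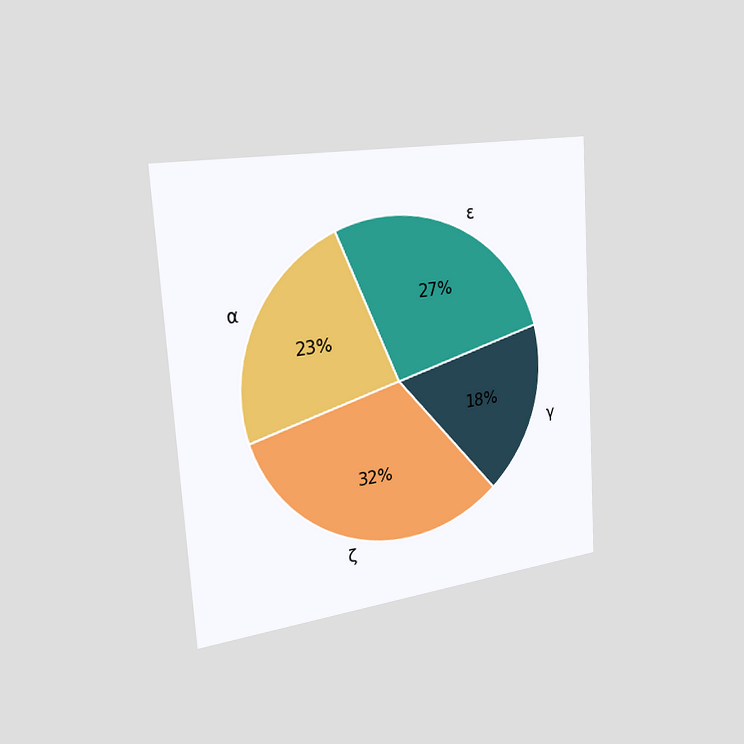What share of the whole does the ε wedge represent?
The chart is tilted about 4° counter-clockwise and viewed slightly from the left. The ε slice takes up 27% of the pie.

27%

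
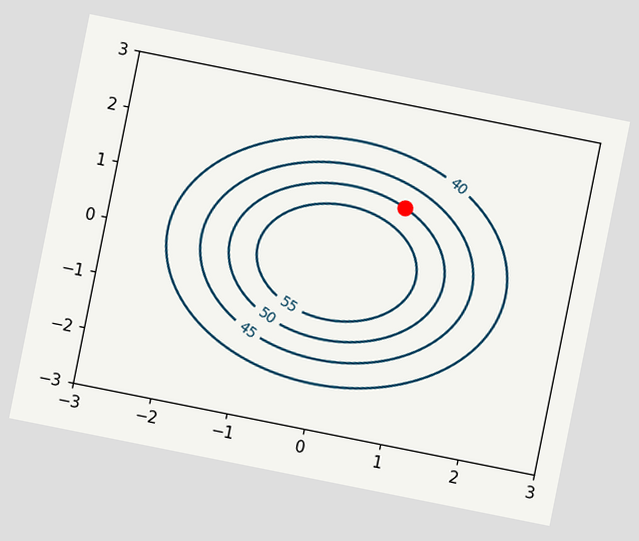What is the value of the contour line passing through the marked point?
50

The chart is tilted about 11° clockwise. The marked point sits on the contour labelled 50.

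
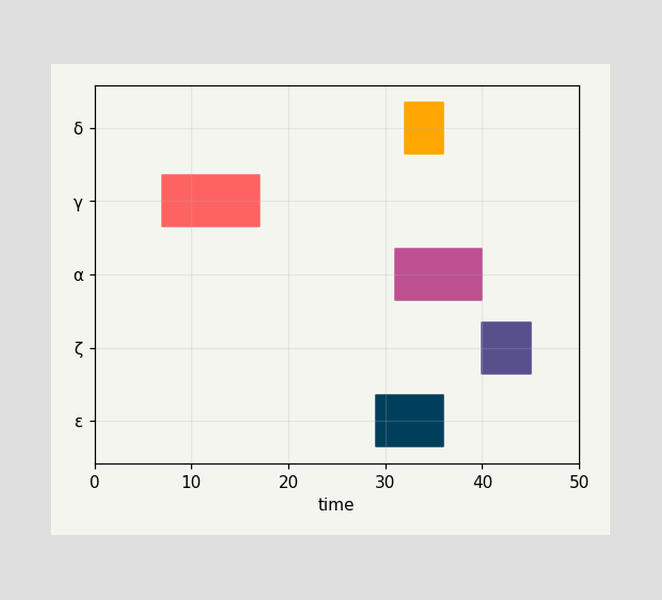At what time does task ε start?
The ε bar begins at t=29.

29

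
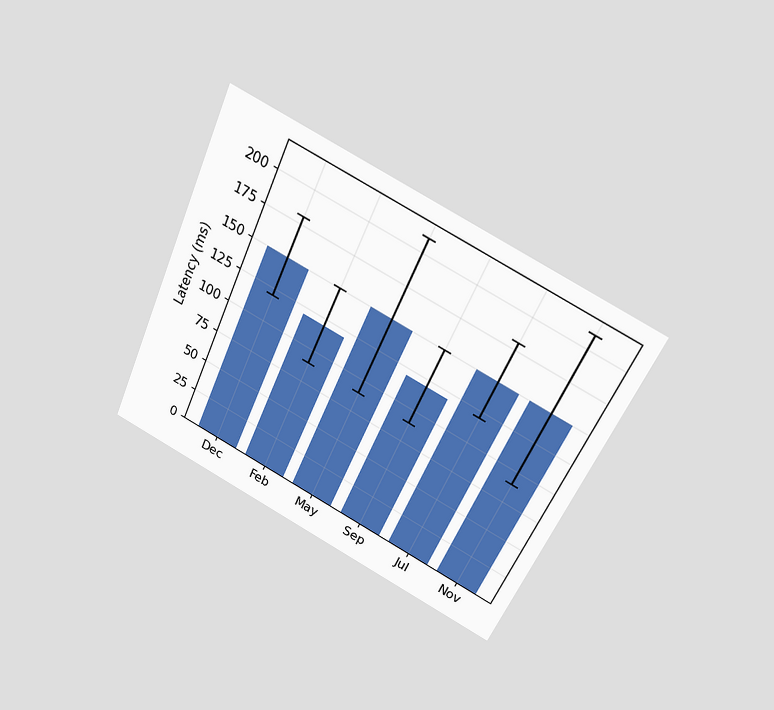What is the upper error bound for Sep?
150ms

The chart is tilted about 25° clockwise and viewed slightly from above. The Sep bar's upper whisker reaches 150ms.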